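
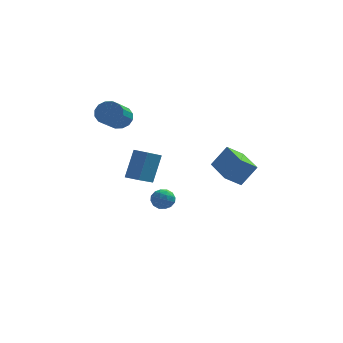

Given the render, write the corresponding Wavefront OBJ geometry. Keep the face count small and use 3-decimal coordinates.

v -2.556 3.747 2.707
v -1.986 3.388 2.314
v -2.314 1.634 3.44
v -2.884 1.993 3.833
v -1.803 3.558 2.632
v -2.131 1.804 3.758
v -1.822 3.778 2.969
v -2.15 2.024 4.095
v -2.037 3.99 3.237
v -2.366 2.236 4.363
v -2.392 4.137 3.362
v -2.721 2.383 4.488
v -2.79 4.179 3.312
v -3.119 2.425 4.438
v -3.126 4.106 3.1
v -3.454 2.352 4.226
v -3.309 3.936 2.782
v -3.637 2.182 3.908
v -3.29 3.716 2.445
v -3.618 1.962 3.571
v -3.074 3.504 2.177
v -3.403 1.75 3.303
v -2.719 3.357 2.052
v -3.048 1.603 3.178
v -2.321 3.315 2.102
v -2.65 1.561 3.228
v 4.041 -0.971 0.335
v 3.221 -1.36 1.007
v 3.275 0.756 0.401
v 2.455 0.367 1.074
v 4.825 -0.667 1.466
v 4.005 -1.056 2.139
v 4.059 1.06 1.533
v 3.239 0.671 2.205
v -2.053 1.557 -0.633
v -1.658 2.405 0.964
v -1.451 3.102 -1.601
v -1.056 3.949 -0.005
v -1.304 1.251 -0.655
v -0.909 2.098 0.941
v -0.702 2.795 -1.624
v -0.307 3.643 -0.027
v -0.934 4.007 -3.656
v -0.601 4.563 -3.353
v 0.061 3.417 -3.667
v 0.394 3.973 -3.364
v -0.084 3.594 -2.989
v -0.699 3.959 -2.983
v 0.159 4.021 -4.037
v -0.456 4.386 -4.031
v 0.074 4.571 -3.588
v -0.076 4.307 -2.941
v -0.464 3.673 -4.079
v -0.614 3.409 -3.432
v -0.855 4.337 -3.504
v 0.315 3.643 -3.516
v 0.034 3.421 -3.296
v 0.23 3.747 -3.118
v -0.912 3.982 -3.286
v -0.716 4.309 -3.108
v -0.412 3.739 -2.894
v 0.176 3.671 -3.912
v 0.372 3.998 -3.734
v -0.77 4.233 -3.902
v -0.574 4.559 -3.724
v -0.128 4.241 -4.126
v -0.262 4.668 -3.464
v 0.322 4.321 -3.47
v 0.184 4.35 -3.866
v -0.177 4.564 -3.862
v -0.35 4.513 -3.083
v 0.234 4.166 -3.089
v -0.046 3.944 -2.87
v -0.408 4.158 -2.866
v 0.047 4.518 -3.222
v -0.774 3.814 -3.931
v -0.19 3.467 -3.937
v -0.132 3.822 -4.154
v -0.494 4.036 -4.15
v -0.862 3.659 -3.55
v -0.278 3.312 -3.556
v -0.363 3.416 -3.158
v -0.724 3.63 -3.154
v -0.587 3.462 -3.798
f 2 1 5
f 2 5 3
f 3 5 6
f 3 6 4
f 5 1 7
f 5 7 6
f 6 7 8
f 6 8 4
f 7 1 9
f 7 9 8
f 8 9 10
f 8 10 4
f 9 1 11
f 9 11 10
f 10 11 12
f 10 12 4
f 11 1 13
f 11 13 12
f 12 13 14
f 12 14 4
f 13 1 15
f 13 15 14
f 14 15 16
f 14 16 4
f 15 1 17
f 15 17 16
f 16 17 18
f 16 18 4
f 17 1 19
f 17 19 18
f 18 19 20
f 18 20 4
f 19 1 21
f 19 21 20
f 20 21 22
f 20 22 4
f 21 1 23
f 21 23 22
f 22 23 24
f 22 24 4
f 23 1 25
f 23 25 24
f 24 25 26
f 24 26 4
f 25 1 2
f 25 2 26
f 26 2 3
f 26 3 4
f 28 30 27
f 31 28 27
f 27 30 29
f 29 31 27
f 28 34 30
f 32 28 31
f 32 34 28
f 30 34 29
f 33 31 29
f 29 34 33
f 33 32 31
f 34 32 33
f 36 38 35
f 39 36 35
f 35 38 37
f 37 39 35
f 36 42 38
f 40 36 39
f 40 42 36
f 38 42 37
f 41 39 37
f 37 42 41
f 41 40 39
f 42 40 41
f 43 80 59
f 80 54 83
f 59 83 48
f 80 83 59
f 43 59 55
f 59 48 60
f 55 60 44
f 59 60 55
f 43 55 64
f 55 44 65
f 64 65 50
f 55 65 64
f 43 64 76
f 64 50 79
f 76 79 53
f 64 79 76
f 43 76 80
f 76 53 84
f 80 84 54
f 76 84 80
f 44 60 71
f 60 48 74
f 71 74 52
f 60 74 71
f 48 83 61
f 83 54 82
f 61 82 47
f 83 82 61
f 54 84 81
f 84 53 77
f 81 77 45
f 84 77 81
f 53 79 78
f 79 50 66
f 78 66 49
f 79 66 78
f 50 65 70
f 65 44 67
f 70 67 51
f 65 67 70
f 46 72 58
f 72 52 73
f 58 73 47
f 72 73 58
f 46 58 56
f 58 47 57
f 56 57 45
f 58 57 56
f 46 56 63
f 56 45 62
f 63 62 49
f 56 62 63
f 46 63 68
f 63 49 69
f 68 69 51
f 63 69 68
f 46 68 72
f 68 51 75
f 72 75 52
f 68 75 72
f 47 73 61
f 73 52 74
f 61 74 48
f 73 74 61
f 45 57 81
f 57 47 82
f 81 82 54
f 57 82 81
f 49 62 78
f 62 45 77
f 78 77 53
f 62 77 78
f 51 69 70
f 69 49 66
f 70 66 50
f 69 66 70
f 52 75 71
f 75 51 67
f 71 67 44
f 75 67 71



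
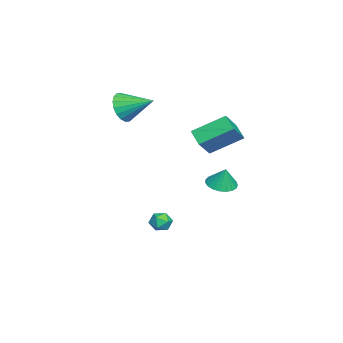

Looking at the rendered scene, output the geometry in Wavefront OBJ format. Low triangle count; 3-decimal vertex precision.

v 0.342 0.065 -3.41
v 0.824 0.24 -2.991
v 1.076 -0.24 -4.129
v 1.558 -0.065 -3.71
v 1.176 -0.588 -3.574
v 0.722 -0.4 -3.13
v 1.178 0.4 -3.99
v 0.724 0.588 -3.546
v 1.341 0.447 -3.35
v 1.34 -0.164 -3.093
v 0.56 0.164 -4.027
v 0.559 -0.447 -3.77
v 0.732 2.421 1.297
v -0.02 1.92 1.852
v 0.366 4.094 2.31
v -0.386 3.594 2.865
v 1.746 2.026 2.315
v 0.994 1.526 2.87
v 1.38 3.7 3.328
v 0.628 3.199 3.883
v -1.407 -2.308 3.361
v -0.778 -2.732 3.981
v -1.013 -0.672 4.079
v -0.527 -2.641 3.635
v -0.451 -2.484 3.236
v -0.564 -2.292 2.861
v -0.845 -2.103 2.585
v -1.236 -1.955 2.463
v -1.662 -1.877 2.518
v -2.037 -1.884 2.741
v -2.287 -1.975 3.086
v -2.363 -2.132 3.486
v -2.25 -2.324 3.86
v -1.97 -2.513 4.136
v -1.579 -2.661 4.259
v -1.153 -2.739 4.203
v 2.209 3.218 -0.071
v 2.949 2.907 -0.18
v 2.471 3.462 1.011
v 2.996 3.23 -0.264
v 2.906 3.551 -0.315
v 2.696 3.814 -0.323
v 2.402 3.974 -0.288
v 2.075 4.004 -0.215
v 1.77 3.898 -0.118
v 1.542 3.674 -0.012
v 1.429 3.371 0.083
v 1.451 3.042 0.152
v 1.603 2.744 0.182
v 1.861 2.527 0.168
v 2.179 2.43 0.113
v 2.502 2.469 0.026
v 2.774 2.638 -0.077
f 1 12 6
f 1 6 2
f 1 2 8
f 1 8 11
f 1 11 12
f 2 6 10
f 6 12 5
f 12 11 3
f 11 8 7
f 8 2 9
f 4 10 5
f 4 5 3
f 4 3 7
f 4 7 9
f 4 9 10
f 5 10 6
f 3 5 12
f 7 3 11
f 9 7 8
f 10 9 2
f 14 16 13
f 17 14 13
f 13 16 15
f 15 17 13
f 14 20 16
f 18 14 17
f 18 20 14
f 16 20 15
f 19 17 15
f 15 20 19
f 19 18 17
f 20 18 19
f 22 21 24
f 22 24 23
f 24 21 25
f 24 25 23
f 25 21 26
f 25 26 23
f 26 21 27
f 26 27 23
f 27 21 28
f 27 28 23
f 28 21 29
f 28 29 23
f 29 21 30
f 29 30 23
f 30 21 31
f 30 31 23
f 31 21 32
f 31 32 23
f 32 21 33
f 32 33 23
f 33 21 34
f 33 34 23
f 34 21 35
f 34 35 23
f 35 21 36
f 35 36 23
f 36 21 22
f 36 22 23
f 38 37 40
f 38 40 39
f 40 37 41
f 40 41 39
f 41 37 42
f 41 42 39
f 42 37 43
f 42 43 39
f 43 37 44
f 43 44 39
f 44 37 45
f 44 45 39
f 45 37 46
f 45 46 39
f 46 37 47
f 46 47 39
f 47 37 48
f 47 48 39
f 48 37 49
f 48 49 39
f 49 37 50
f 49 50 39
f 50 37 51
f 50 51 39
f 51 37 52
f 51 52 39
f 52 37 53
f 52 53 39
f 53 37 38
f 53 38 39



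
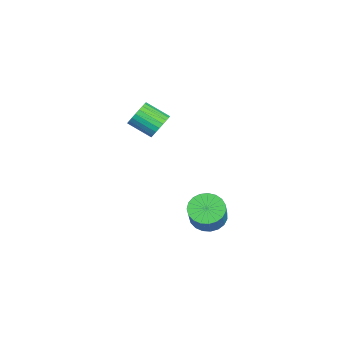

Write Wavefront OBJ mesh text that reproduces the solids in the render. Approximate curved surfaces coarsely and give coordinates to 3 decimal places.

v 2.388 -1.203 0.838
v 2.746 -0.595 0.614
v 3.511 -0.669 1.638
v 3.152 -1.277 1.862
v 2.523 -0.477 0.79
v 3.287 -0.551 1.814
v 2.276 -0.484 0.973
v 3.04 -0.558 1.997
v 2.048 -0.616 1.134
v 2.813 -0.69 2.158
v 1.88 -0.849 1.243
v 2.644 -0.923 2.267
v 1.799 -1.143 1.282
v 2.563 -1.217 2.306
v 1.82 -1.448 1.244
v 2.584 -1.522 2.268
v 1.939 -1.71 1.137
v 2.703 -1.784 2.16
v 2.136 -1.885 0.977
v 2.9 -1.959 2.001
v 2.376 -1.942 0.793
v 3.14 -2.016 1.817
v 2.618 -1.871 0.618
v 3.383 -1.945 1.642
v 2.821 -1.684 0.48
v 3.585 -1.758 1.504
v 2.948 -1.415 0.404
v 3.713 -1.489 1.428
v 2.979 -1.109 0.403
v 3.744 -1.183 1.427
v 2.908 -0.819 0.478
v 3.672 -0.893 1.502
v -1.801 -3.118 3.1
v -1.372 -3.469 2.781
v -1.73 -4.433 3.36
v -2.159 -4.082 3.68
v -1.239 -3.399 2.98
v -1.596 -4.363 3.559
v -1.191 -3.286 3.197
v -1.549 -4.25 3.777
v -1.237 -3.147 3.4
v -1.594 -4.111 3.979
v -1.368 -3.004 3.557
v -1.725 -3.968 4.137
v -1.565 -2.878 3.645
v -1.922 -3.842 4.224
v -1.798 -2.789 3.649
v -2.155 -3.753 4.229
v -2.032 -2.75 3.57
v -2.389 -3.714 4.15
v -2.23 -2.767 3.42
v -2.588 -3.731 3.999
v -2.364 -2.837 3.221
v -2.721 -3.801 3.8
v -2.411 -2.95 3.003
v -2.769 -3.914 3.583
v -2.366 -3.089 2.801
v -2.723 -4.053 3.38
v -2.235 -3.232 2.643
v -2.592 -4.196 3.223
v -2.038 -3.358 2.556
v -2.395 -4.322 3.135
v -1.805 -3.447 2.551
v -2.162 -4.411 3.131
v -1.571 -3.486 2.63
v -1.928 -4.45 3.21
f 2 1 5
f 2 5 3
f 3 5 6
f 3 6 4
f 5 1 7
f 5 7 6
f 6 7 8
f 6 8 4
f 7 1 9
f 7 9 8
f 8 9 10
f 8 10 4
f 9 1 11
f 9 11 10
f 10 11 12
f 10 12 4
f 11 1 13
f 11 13 12
f 12 13 14
f 12 14 4
f 13 1 15
f 13 15 14
f 14 15 16
f 14 16 4
f 15 1 17
f 15 17 16
f 16 17 18
f 16 18 4
f 17 1 19
f 17 19 18
f 18 19 20
f 18 20 4
f 19 1 21
f 19 21 20
f 20 21 22
f 20 22 4
f 21 1 23
f 21 23 22
f 22 23 24
f 22 24 4
f 23 1 25
f 23 25 24
f 24 25 26
f 24 26 4
f 25 1 27
f 25 27 26
f 26 27 28
f 26 28 4
f 27 1 29
f 27 29 28
f 28 29 30
f 28 30 4
f 29 1 31
f 29 31 30
f 30 31 32
f 30 32 4
f 31 1 2
f 31 2 32
f 32 2 3
f 32 3 4
f 34 33 37
f 34 37 35
f 35 37 38
f 35 38 36
f 37 33 39
f 37 39 38
f 38 39 40
f 38 40 36
f 39 33 41
f 39 41 40
f 40 41 42
f 40 42 36
f 41 33 43
f 41 43 42
f 42 43 44
f 42 44 36
f 43 33 45
f 43 45 44
f 44 45 46
f 44 46 36
f 45 33 47
f 45 47 46
f 46 47 48
f 46 48 36
f 47 33 49
f 47 49 48
f 48 49 50
f 48 50 36
f 49 33 51
f 49 51 50
f 50 51 52
f 50 52 36
f 51 33 53
f 51 53 52
f 52 53 54
f 52 54 36
f 53 33 55
f 53 55 54
f 54 55 56
f 54 56 36
f 55 33 57
f 55 57 56
f 56 57 58
f 56 58 36
f 57 33 59
f 57 59 58
f 58 59 60
f 58 60 36
f 59 33 61
f 59 61 60
f 60 61 62
f 60 62 36
f 61 33 63
f 61 63 62
f 62 63 64
f 62 64 36
f 63 33 65
f 63 65 64
f 64 65 66
f 64 66 36
f 65 33 34
f 65 34 66
f 66 34 35
f 66 35 36



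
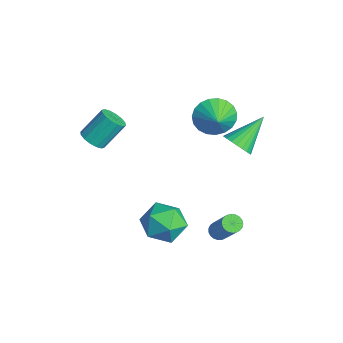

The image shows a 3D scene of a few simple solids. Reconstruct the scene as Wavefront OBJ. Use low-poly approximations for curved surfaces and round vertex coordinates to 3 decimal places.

v -1.872 -3.355 0.195
v -1.593 -3.829 0.644
v -1.689 -2.719 1.875
v -1.968 -2.245 1.425
v -1.304 -3.649 0.504
v -1.401 -2.539 1.735
v -1.168 -3.39 0.282
v -1.265 -2.28 1.512
v -1.22 -3.122 0.036
v -1.317 -2.012 1.267
v -1.447 -2.916 -0.168
v -1.543 -1.807 1.063
v -1.787 -2.828 -0.274
v -1.884 -1.718 0.957
v -2.151 -2.881 -0.255
v -2.247 -1.771 0.976
v -2.439 -3.061 -0.115
v -2.536 -1.951 1.116
v -2.575 -3.32 0.108
v -2.672 -2.21 1.338
v -2.523 -3.588 0.353
v -2.62 -2.478 1.584
v -2.297 -3.793 0.557
v -2.393 -2.684 1.788
v -1.956 -3.882 0.663
v -2.053 -2.772 1.894
v 2.25 -0.765 -2.178
v 3.151 -1.333 -2.75
v 1.049 -1.167 -3.67
v 1.95 -1.735 -4.242
v 1.474 -2.214 -3.239
v 2.216 -1.966 -2.317
v 1.984 -0.534 -4.103
v 2.726 -0.286 -3.181
v 2.987 -1.19 -3.94
v 2.672 -2.228 -3.406
v 1.528 -0.272 -3.014
v 1.213 -1.31 -2.48
v -0.316 2.148 1.558
v 0.138 2.859 0.899
v 0.636 1.952 2.002
v 0.028 3.113 1.247
v -0.142 3.2 1.649
v -0.342 3.105 2.035
v -0.537 2.845 2.339
v -0.695 2.465 2.507
v -0.786 2.029 2.511
v -0.797 1.615 2.351
v -0.725 1.292 2.053
v -0.581 1.118 1.669
v -0.393 1.122 1.266
v -0.191 1.303 0.914
v -0.01 1.63 0.673
v 0.117 2.048 0.584
v 0.169 2.482 0.665
v 2.889 1.188 -3.957
v 3.19 0.818 -4.138
v 4.432 0.982 -2.403
v 4.131 1.352 -2.223
v 3.28 0.992 -4.219
v 4.522 1.156 -2.484
v 3.303 1.2 -4.255
v 4.545 1.363 -2.52
v 3.254 1.406 -4.239
v 4.496 1.569 -2.505
v 3.142 1.574 -4.175
v 4.384 1.737 -2.44
v 2.986 1.675 -4.073
v 4.229 1.839 -2.338
v 2.814 1.693 -3.951
v 4.056 1.856 -2.216
v 2.654 1.623 -3.83
v 3.896 1.786 -2.095
v 2.535 1.478 -3.731
v 3.777 1.641 -1.996
v 2.477 1.283 -3.671
v 3.72 1.446 -1.937
v 2.491 1.071 -3.661
v 3.733 1.235 -1.926
v 2.573 0.88 -3.702
v 3.815 1.044 -1.967
v 2.71 0.742 -3.787
v 3.952 0.906 -2.052
v 2.878 0.681 -3.902
v 4.12 0.845 -2.167
v 3.047 0.708 -4.026
v 4.29 0.872 -2.291
v 2.971 1.95 2.351
v 3.68 2.283 2.248
v 2.429 3.45 3.489
v 3.522 2.405 2.013
v 3.28 2.457 1.829
v 2.991 2.431 1.725
v 2.699 2.333 1.716
v 2.448 2.176 1.803
v 2.277 1.985 1.974
v 2.212 1.788 2.202
v 2.262 1.616 2.453
v 2.42 1.495 2.688
v 2.662 1.443 2.872
v 2.951 1.468 2.977
v 3.243 1.566 2.986
v 3.494 1.723 2.898
v 3.665 1.915 2.727
v 3.73 2.111 2.499
f 2 1 5
f 2 5 3
f 3 5 6
f 3 6 4
f 5 1 7
f 5 7 6
f 6 7 8
f 6 8 4
f 7 1 9
f 7 9 8
f 8 9 10
f 8 10 4
f 9 1 11
f 9 11 10
f 10 11 12
f 10 12 4
f 11 1 13
f 11 13 12
f 12 13 14
f 12 14 4
f 13 1 15
f 13 15 14
f 14 15 16
f 14 16 4
f 15 1 17
f 15 17 16
f 16 17 18
f 16 18 4
f 17 1 19
f 17 19 18
f 18 19 20
f 18 20 4
f 19 1 21
f 19 21 20
f 20 21 22
f 20 22 4
f 21 1 23
f 21 23 22
f 22 23 24
f 22 24 4
f 23 1 25
f 23 25 24
f 24 25 26
f 24 26 4
f 25 1 2
f 25 2 26
f 26 2 3
f 26 3 4
f 27 38 32
f 27 32 28
f 27 28 34
f 27 34 37
f 27 37 38
f 28 32 36
f 32 38 31
f 38 37 29
f 37 34 33
f 34 28 35
f 30 36 31
f 30 31 29
f 30 29 33
f 30 33 35
f 30 35 36
f 31 36 32
f 29 31 38
f 33 29 37
f 35 33 34
f 36 35 28
f 40 39 42
f 40 42 41
f 42 39 43
f 42 43 41
f 43 39 44
f 43 44 41
f 44 39 45
f 44 45 41
f 45 39 46
f 45 46 41
f 46 39 47
f 46 47 41
f 47 39 48
f 47 48 41
f 48 39 49
f 48 49 41
f 49 39 50
f 49 50 41
f 50 39 51
f 50 51 41
f 51 39 52
f 51 52 41
f 52 39 53
f 52 53 41
f 53 39 54
f 53 54 41
f 54 39 55
f 54 55 41
f 55 39 40
f 55 40 41
f 57 56 60
f 57 60 58
f 58 60 61
f 58 61 59
f 60 56 62
f 60 62 61
f 61 62 63
f 61 63 59
f 62 56 64
f 62 64 63
f 63 64 65
f 63 65 59
f 64 56 66
f 64 66 65
f 65 66 67
f 65 67 59
f 66 56 68
f 66 68 67
f 67 68 69
f 67 69 59
f 68 56 70
f 68 70 69
f 69 70 71
f 69 71 59
f 70 56 72
f 70 72 71
f 71 72 73
f 71 73 59
f 72 56 74
f 72 74 73
f 73 74 75
f 73 75 59
f 74 56 76
f 74 76 75
f 75 76 77
f 75 77 59
f 76 56 78
f 76 78 77
f 77 78 79
f 77 79 59
f 78 56 80
f 78 80 79
f 79 80 81
f 79 81 59
f 80 56 82
f 80 82 81
f 81 82 83
f 81 83 59
f 82 56 84
f 82 84 83
f 83 84 85
f 83 85 59
f 84 56 86
f 84 86 85
f 85 86 87
f 85 87 59
f 86 56 57
f 86 57 87
f 87 57 58
f 87 58 59
f 89 88 91
f 89 91 90
f 91 88 92
f 91 92 90
f 92 88 93
f 92 93 90
f 93 88 94
f 93 94 90
f 94 88 95
f 94 95 90
f 95 88 96
f 95 96 90
f 96 88 97
f 96 97 90
f 97 88 98
f 97 98 90
f 98 88 99
f 98 99 90
f 99 88 100
f 99 100 90
f 100 88 101
f 100 101 90
f 101 88 102
f 101 102 90
f 102 88 103
f 102 103 90
f 103 88 104
f 103 104 90
f 104 88 105
f 104 105 90
f 105 88 89
f 105 89 90



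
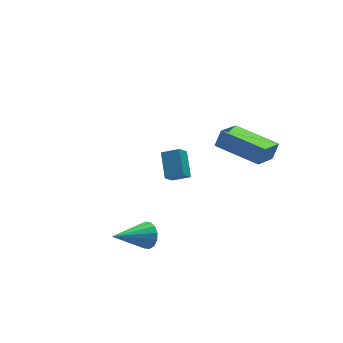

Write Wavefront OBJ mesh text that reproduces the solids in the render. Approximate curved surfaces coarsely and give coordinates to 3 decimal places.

v 2.128 -0.752 1.703
v 2.505 -0.557 2.439
v 3.176 0.083 0.944
v 3.553 0.278 1.681
v 3.387 -2.498 1.519
v 3.764 -2.303 2.256
v 4.435 -1.663 0.761
v 4.812 -1.468 1.497
v -0.825 -0.338 -4.07
v -0.562 -0.069 -3.48
v -2.555 -0.622 -3.17
v -0.702 0.214 -3.657
v -0.874 0.35 -3.946
v -1.034 0.301 -4.267
v -1.137 0.081 -4.536
v -1.157 -0.251 -4.68
v -1.089 -0.606 -4.661
v -0.949 -0.889 -4.483
v -0.777 -1.025 -4.194
v -0.617 -0.976 -3.873
v -0.514 -0.756 -3.604
v -0.494 -0.424 -3.46
v 1.453 3.307 -4.196
v 1.729 4.479 -3.424
v 1.946 3.618 -4.843
v 2.221 4.79 -4.071
v 2.199 2.89 -3.829
v 2.474 4.062 -3.057
v 2.691 3.201 -4.476
v 2.967 4.373 -3.704
f 2 4 1
f 5 2 1
f 1 4 3
f 3 5 1
f 2 8 4
f 6 2 5
f 6 8 2
f 4 8 3
f 7 5 3
f 3 8 7
f 7 6 5
f 8 6 7
f 10 9 12
f 10 12 11
f 12 9 13
f 12 13 11
f 13 9 14
f 13 14 11
f 14 9 15
f 14 15 11
f 15 9 16
f 15 16 11
f 16 9 17
f 16 17 11
f 17 9 18
f 17 18 11
f 18 9 19
f 18 19 11
f 19 9 20
f 19 20 11
f 20 9 21
f 20 21 11
f 21 9 22
f 21 22 11
f 22 9 10
f 22 10 11
f 24 26 23
f 27 24 23
f 23 26 25
f 25 27 23
f 24 30 26
f 28 24 27
f 28 30 24
f 26 30 25
f 29 27 25
f 25 30 29
f 29 28 27
f 30 28 29



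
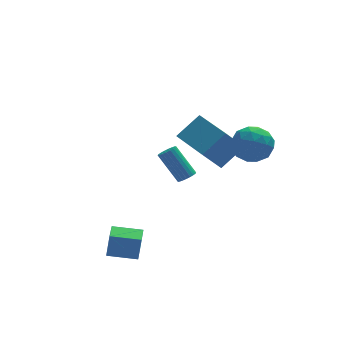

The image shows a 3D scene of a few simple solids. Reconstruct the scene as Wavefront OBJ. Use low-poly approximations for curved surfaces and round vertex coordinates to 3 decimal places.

v 0.181 1.199 -1.798
v 0.525 1.561 -1.817
v -0.236 2.362 -0.422
v -0.581 2.001 -0.402
v 0.377 1.636 -1.941
v -0.384 2.438 -0.546
v 0.194 1.636 -2.041
v -0.567 2.437 -0.646
v 0.009 1.56 -2.098
v -0.752 2.362 -0.703
v -0.146 1.422 -2.104
v -0.907 2.223 -0.709
v -0.245 1.245 -2.056
v -1.006 2.047 -0.661
v -0.27 1.061 -1.964
v -1.031 1.862 -0.569
v -0.217 0.9 -1.843
v -0.979 1.702 -0.448
v -0.096 0.791 -1.714
v -0.857 1.593 -0.319
v 0.073 0.753 -1.6
v -0.688 1.554 -0.204
v 0.261 0.792 -1.52
v -0.5 1.593 -0.124
v 0.435 0.901 -1.487
v -0.326 1.702 -0.092
v 0.565 1.062 -1.509
v -0.196 1.863 -0.114
v 0.628 1.247 -1.58
v -0.133 2.048 -0.185
v 0.614 1.423 -1.689
v -0.147 2.224 -0.294
v -4.589 -3.841 -2.898
v -4.43 -3.842 -1.658
v -4.308 -2.913 -2.933
v -4.15 -2.914 -1.693
v -3.27 -4.246 -3.067
v -3.112 -4.247 -1.827
v -2.99 -3.318 -3.102
v -2.831 -3.319 -1.862
v 0.941 -3.655 3.079
v 1.502 -2.845 3.343
v 2.298 -4.595 3.077
v 2.859 -3.785 3.341
v 2.198 -4.186 4.006
v 1.36 -3.606 4.007
v 2.44 -3.834 2.413
v 1.602 -3.254 2.414
v 2.429 -2.956 2.931
v 2.279 -3.174 3.916
v 1.521 -4.266 2.504
v 1.371 -4.484 3.489
v 1.102 -3.168 3.211
v 2.698 -4.272 3.209
v 2.309 -4.508 3.6
v 2.639 -4.032 3.755
v 1.019 -3.615 3.602
v 1.349 -3.139 3.757
v 1.758 -3.927 4.147
v 2.451 -4.301 2.663
v 2.781 -3.825 2.818
v 1.161 -3.408 2.665
v 1.491 -2.932 2.82
v 2.042 -3.513 2.273
v 1.977 -2.757 3.124
v 2.774 -3.309 3.123
v 2.528 -3.338 2.577
v 2.035 -2.997 2.578
v 1.889 -2.885 3.703
v 2.686 -3.437 3.702
v 2.298 -3.673 4.093
v 1.805 -3.332 4.094
v 2.433 -2.95 3.461
v 1.114 -4.003 2.718
v 1.911 -4.555 2.717
v 1.995 -4.108 2.326
v 1.502 -3.767 2.327
v 1.026 -4.131 3.297
v 1.823 -4.683 3.296
v 1.765 -4.443 3.842
v 1.272 -4.102 3.843
v 1.367 -4.49 2.959
v 0.987 -1.969 0.721
v 0.035 -2.347 1.95
v 0.287 0.051 0.8
v -0.665 -0.327 2.029
v 2.125 -1.613 1.711
v 1.173 -1.991 2.94
v 1.425 0.407 1.79
v 0.473 0.029 3.019
f 2 1 5
f 2 5 3
f 3 5 6
f 3 6 4
f 5 1 7
f 5 7 6
f 6 7 8
f 6 8 4
f 7 1 9
f 7 9 8
f 8 9 10
f 8 10 4
f 9 1 11
f 9 11 10
f 10 11 12
f 10 12 4
f 11 1 13
f 11 13 12
f 12 13 14
f 12 14 4
f 13 1 15
f 13 15 14
f 14 15 16
f 14 16 4
f 15 1 17
f 15 17 16
f 16 17 18
f 16 18 4
f 17 1 19
f 17 19 18
f 18 19 20
f 18 20 4
f 19 1 21
f 19 21 20
f 20 21 22
f 20 22 4
f 21 1 23
f 21 23 22
f 22 23 24
f 22 24 4
f 23 1 25
f 23 25 24
f 24 25 26
f 24 26 4
f 25 1 27
f 25 27 26
f 26 27 28
f 26 28 4
f 27 1 29
f 27 29 28
f 28 29 30
f 28 30 4
f 29 1 31
f 29 31 30
f 30 31 32
f 30 32 4
f 31 1 2
f 31 2 32
f 32 2 3
f 32 3 4
f 34 36 33
f 37 34 33
f 33 36 35
f 35 37 33
f 34 40 36
f 38 34 37
f 38 40 34
f 36 40 35
f 39 37 35
f 35 40 39
f 39 38 37
f 40 38 39
f 41 78 57
f 78 52 81
f 57 81 46
f 78 81 57
f 41 57 53
f 57 46 58
f 53 58 42
f 57 58 53
f 41 53 62
f 53 42 63
f 62 63 48
f 53 63 62
f 41 62 74
f 62 48 77
f 74 77 51
f 62 77 74
f 41 74 78
f 74 51 82
f 78 82 52
f 74 82 78
f 42 58 69
f 58 46 72
f 69 72 50
f 58 72 69
f 46 81 59
f 81 52 80
f 59 80 45
f 81 80 59
f 52 82 79
f 82 51 75
f 79 75 43
f 82 75 79
f 51 77 76
f 77 48 64
f 76 64 47
f 77 64 76
f 48 63 68
f 63 42 65
f 68 65 49
f 63 65 68
f 44 70 56
f 70 50 71
f 56 71 45
f 70 71 56
f 44 56 54
f 56 45 55
f 54 55 43
f 56 55 54
f 44 54 61
f 54 43 60
f 61 60 47
f 54 60 61
f 44 61 66
f 61 47 67
f 66 67 49
f 61 67 66
f 44 66 70
f 66 49 73
f 70 73 50
f 66 73 70
f 45 71 59
f 71 50 72
f 59 72 46
f 71 72 59
f 43 55 79
f 55 45 80
f 79 80 52
f 55 80 79
f 47 60 76
f 60 43 75
f 76 75 51
f 60 75 76
f 49 67 68
f 67 47 64
f 68 64 48
f 67 64 68
f 50 73 69
f 73 49 65
f 69 65 42
f 73 65 69
f 84 86 83
f 87 84 83
f 83 86 85
f 85 87 83
f 84 90 86
f 88 84 87
f 88 90 84
f 86 90 85
f 89 87 85
f 85 90 89
f 89 88 87
f 90 88 89



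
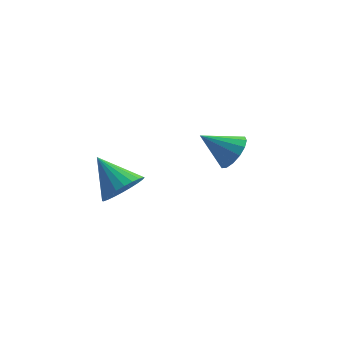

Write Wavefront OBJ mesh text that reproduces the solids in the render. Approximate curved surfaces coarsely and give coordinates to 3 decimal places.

v -0.753 -2.226 -0.727
v -0.28 -2.442 -0.106
v -1.427 -1.194 0.147
v -0.106 -2.215 -0.24
v -0.03 -1.99 -0.448
v -0.065 -1.8 -0.699
v -0.204 -1.675 -0.953
v -0.427 -1.634 -1.174
v -0.7 -1.684 -1.326
v -0.98 -1.815 -1.387
v -1.227 -2.009 -1.347
v -1.401 -2.236 -1.213
v -1.476 -2.462 -1.005
v -1.442 -2.652 -0.755
v -1.303 -2.776 -0.5
v -1.08 -2.817 -0.28
v -0.807 -2.768 -0.127
v -0.526 -2.636 -0.066
v 3.56 1.049 -2.096
v 3.997 0.981 -1.478
v 2.46 1.351 -1.284
v 4.025 1.36 -1.582
v 3.928 1.655 -1.823
v 3.732 1.788 -2.137
v 3.491 1.722 -2.441
v 3.267 1.477 -2.652
v 3.122 1.116 -2.714
v 3.095 0.738 -2.61
v 3.192 0.443 -2.369
v 3.387 0.31 -2.054
v 3.629 0.375 -1.751
v 3.852 0.621 -1.54
f 2 1 4
f 2 4 3
f 4 1 5
f 4 5 3
f 5 1 6
f 5 6 3
f 6 1 7
f 6 7 3
f 7 1 8
f 7 8 3
f 8 1 9
f 8 9 3
f 9 1 10
f 9 10 3
f 10 1 11
f 10 11 3
f 11 1 12
f 11 12 3
f 12 1 13
f 12 13 3
f 13 1 14
f 13 14 3
f 14 1 15
f 14 15 3
f 15 1 16
f 15 16 3
f 16 1 17
f 16 17 3
f 17 1 18
f 17 18 3
f 18 1 2
f 18 2 3
f 20 19 22
f 20 22 21
f 22 19 23
f 22 23 21
f 23 19 24
f 23 24 21
f 24 19 25
f 24 25 21
f 25 19 26
f 25 26 21
f 26 19 27
f 26 27 21
f 27 19 28
f 27 28 21
f 28 19 29
f 28 29 21
f 29 19 30
f 29 30 21
f 30 19 31
f 30 31 21
f 31 19 32
f 31 32 21
f 32 19 20
f 32 20 21



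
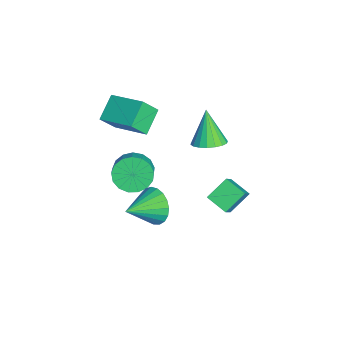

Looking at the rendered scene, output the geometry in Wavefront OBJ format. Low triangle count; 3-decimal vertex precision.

v -2.712 3.074 -2.498
v -2.083 3.708 -2.119
v -3.728 2.986 -0.662
v -2.393 3.963 -2.278
v -2.765 4.042 -2.481
v -3.128 3.929 -2.687
v -3.407 3.647 -2.856
v -3.549 3.251 -2.953
v -3.525 2.82 -2.961
v -3.34 2.44 -2.876
v -3.03 2.184 -2.717
v -2.658 2.106 -2.514
v -2.295 2.218 -2.308
v -2.016 2.501 -2.139
v -1.874 2.897 -2.042
v -1.898 3.328 -2.035
v -4.582 -1.067 -0.654
v -4.225 -1.863 0.454
v -3.212 0.488 0.023
v -2.855 -0.308 1.13
v -3.405 -1.732 -1.51
v -3.048 -2.528 -0.403
v -2.035 -0.177 -0.834
v -1.678 -0.973 0.274
v 0.64 3.9 -5.033
v -0.187 3.029 -4.589
v 0.017 4.925 -4.183
v -0.81 4.054 -3.739
v 1.63 3.546 -3.881
v 0.803 2.675 -3.437
v 1.007 4.571 -3.031
v 0.18 3.7 -2.587
v 2.926 -0.115 -1.577
v 3.506 -0.177 -2.497
v 3.874 -1.545 -0.883
v 3.754 0.109 -2.248
v 3.86 0.356 -1.883
v 3.803 0.521 -1.465
v 3.595 0.577 -1.066
v 3.272 0.512 -0.756
v 2.888 0.34 -0.587
v 2.511 0.088 -0.59
v 2.206 -0.198 -0.763
v 2.025 -0.471 -1.077
v 2 -0.682 -1.477
v 2.135 -0.795 -1.895
v 2.407 -0.79 -2.257
v 2.768 -0.669 -2.502
v 3.157 -0.452 -2.587
v -1.7 -0.898 -3.53
v -1.203 -0.183 -4.187
v -0.263 -0.268 -3.566
v -0.76 -0.982 -2.91
v -1.42 0.115 -3.818
v -0.479 0.031 -3.197
v -1.701 0.182 -3.383
v -0.76 0.098 -2.763
v -1.982 0.001 -2.983
v -1.041 -0.083 -2.362
v -2.198 -0.385 -2.707
v -1.257 -0.469 -2.086
v -2.3 -0.89 -2.62
v -1.36 -0.974 -2
v -2.265 -1.396 -2.742
v -1.325 -1.48 -2.121
v -2.101 -1.788 -3.044
v -1.16 -1.872 -2.424
v -1.844 -1.976 -3.458
v -0.904 -2.06 -2.837
v -1.555 -1.917 -3.888
v -0.615 -2.001 -3.267
v -1.299 -1.625 -4.236
v -0.359 -1.709 -3.616
v -1.135 -1.166 -4.423
v -0.195 -1.25 -3.802
v -1.1 -0.646 -4.405
v -0.16 -0.73 -3.784
f 2 1 4
f 2 4 3
f 4 1 5
f 4 5 3
f 5 1 6
f 5 6 3
f 6 1 7
f 6 7 3
f 7 1 8
f 7 8 3
f 8 1 9
f 8 9 3
f 9 1 10
f 9 10 3
f 10 1 11
f 10 11 3
f 11 1 12
f 11 12 3
f 12 1 13
f 12 13 3
f 13 1 14
f 13 14 3
f 14 1 15
f 14 15 3
f 15 1 16
f 15 16 3
f 16 1 2
f 16 2 3
f 18 20 17
f 21 18 17
f 17 20 19
f 19 21 17
f 18 24 20
f 22 18 21
f 22 24 18
f 20 24 19
f 23 21 19
f 19 24 23
f 23 22 21
f 24 22 23
f 26 28 25
f 29 26 25
f 25 28 27
f 27 29 25
f 26 32 28
f 30 26 29
f 30 32 26
f 28 32 27
f 31 29 27
f 27 32 31
f 31 30 29
f 32 30 31
f 34 33 36
f 34 36 35
f 36 33 37
f 36 37 35
f 37 33 38
f 37 38 35
f 38 33 39
f 38 39 35
f 39 33 40
f 39 40 35
f 40 33 41
f 40 41 35
f 41 33 42
f 41 42 35
f 42 33 43
f 42 43 35
f 43 33 44
f 43 44 35
f 44 33 45
f 44 45 35
f 45 33 46
f 45 46 35
f 46 33 47
f 46 47 35
f 47 33 48
f 47 48 35
f 48 33 49
f 48 49 35
f 49 33 34
f 49 34 35
f 51 50 54
f 51 54 52
f 52 54 55
f 52 55 53
f 54 50 56
f 54 56 55
f 55 56 57
f 55 57 53
f 56 50 58
f 56 58 57
f 57 58 59
f 57 59 53
f 58 50 60
f 58 60 59
f 59 60 61
f 59 61 53
f 60 50 62
f 60 62 61
f 61 62 63
f 61 63 53
f 62 50 64
f 62 64 63
f 63 64 65
f 63 65 53
f 64 50 66
f 64 66 65
f 65 66 67
f 65 67 53
f 66 50 68
f 66 68 67
f 67 68 69
f 67 69 53
f 68 50 70
f 68 70 69
f 69 70 71
f 69 71 53
f 70 50 72
f 70 72 71
f 71 72 73
f 71 73 53
f 72 50 74
f 72 74 73
f 73 74 75
f 73 75 53
f 74 50 76
f 74 76 75
f 75 76 77
f 75 77 53
f 76 50 51
f 76 51 77
f 77 51 52
f 77 52 53



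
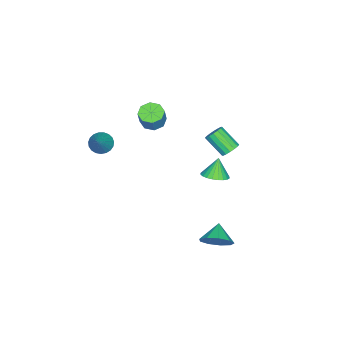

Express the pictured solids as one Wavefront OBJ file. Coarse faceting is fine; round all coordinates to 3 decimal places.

v 2.117 -3.668 2.325
v 2.594 -3.425 1.786
v 3.583 -3.152 3.855
v 2.432 -3.163 1.853
v 2.215 -2.988 2.002
v 1.981 -2.93 2.207
v 1.771 -3 2.432
v 1.62 -3.186 2.639
v 1.556 -3.455 2.791
v 1.589 -3.761 2.863
v 1.713 -4.051 2.843
v 1.907 -4.275 2.732
v 2.137 -4.394 2.552
v 2.364 -4.387 2.332
v 2.548 -4.256 2.111
v 2.658 -4.024 1.927
v 2.675 -3.73 1.812
v -2.756 -2.801 1.101
v -2.134 -2.394 0.754
v -1.583 -2.232 1.932
v -2.204 -2.639 2.279
v -2.605 -2.015 0.922
v -2.053 -1.853 2.1
v -3.164 -2.096 1.195
v -2.613 -1.934 2.373
v -3.484 -2.59 1.413
v -2.933 -2.428 2.591
v -3.377 -3.208 1.448
v -2.826 -3.046 2.626
v -2.907 -3.587 1.28
v -2.355 -3.425 2.458
v -2.347 -3.506 1.007
v -1.796 -3.344 2.185
v -2.027 -3.012 0.789
v -1.476 -2.85 1.967
v 1.897 3.78 -4.074
v 2.358 4.143 -3.203
v 0.843 3.42 -3.366
v 1.972 4.664 -3.512
v 1.551 4.772 -4.084
v 1.292 4.415 -4.651
v 1.316 3.762 -4.948
v 1.612 3.117 -4.836
v 2.041 2.783 -4.368
v 2.403 2.915 -3.762
v 2.528 3.452 -3.302
v -1.932 1.796 -1.78
v -1.136 1.644 -1.41
v -2.508 1.744 -0.56
v -1.15 1.991 -1.402
v -1.282 2.308 -1.451
v -1.514 2.548 -1.55
v -1.809 2.673 -1.684
v -2.122 2.664 -1.832
v -2.407 2.524 -1.973
v -2.619 2.272 -2.084
v -2.727 1.949 -2.149
v -2.714 1.602 -2.158
v -2.581 1.284 -2.109
v -2.35 1.045 -2.01
v -2.055 0.92 -1.876
v -1.741 0.929 -1.727
v -1.456 1.069 -1.587
v -1.244 1.321 -1.475
v 0.545 3.94 3.469
v 1.155 3.946 3.578
v 0.985 2.767 4.6
v 0.375 2.76 4.491
v 1.03 4.15 3.792
v 0.86 2.971 4.815
v 0.775 4.297 3.92
v 0.605 3.118 4.942
v 0.459 4.349 3.927
v 0.289 3.17 4.949
v 0.165 4.291 3.811
v -0.005 3.111 4.833
v -0.027 4.138 3.603
v -0.197 2.959 4.625
v -0.065 3.933 3.36
v -0.235 2.754 4.382
v 0.06 3.729 3.145
v -0.11 2.55 4.168
v 0.315 3.582 3.018
v 0.145 2.403 4.04
v 0.631 3.53 3.011
v 0.461 2.351 4.033
v 0.925 3.589 3.127
v 0.755 2.409 4.149
v 1.117 3.741 3.335
v 0.947 2.562 4.357
f 2 1 4
f 2 4 3
f 4 1 5
f 4 5 3
f 5 1 6
f 5 6 3
f 6 1 7
f 6 7 3
f 7 1 8
f 7 8 3
f 8 1 9
f 8 9 3
f 9 1 10
f 9 10 3
f 10 1 11
f 10 11 3
f 11 1 12
f 11 12 3
f 12 1 13
f 12 13 3
f 13 1 14
f 13 14 3
f 14 1 15
f 14 15 3
f 15 1 16
f 15 16 3
f 16 1 17
f 16 17 3
f 17 1 2
f 17 2 3
f 19 18 22
f 19 22 20
f 20 22 23
f 20 23 21
f 22 18 24
f 22 24 23
f 23 24 25
f 23 25 21
f 24 18 26
f 24 26 25
f 25 26 27
f 25 27 21
f 26 18 28
f 26 28 27
f 27 28 29
f 27 29 21
f 28 18 30
f 28 30 29
f 29 30 31
f 29 31 21
f 30 18 32
f 30 32 31
f 31 32 33
f 31 33 21
f 32 18 34
f 32 34 33
f 33 34 35
f 33 35 21
f 34 18 19
f 34 19 35
f 35 19 20
f 35 20 21
f 37 36 39
f 37 39 38
f 39 36 40
f 39 40 38
f 40 36 41
f 40 41 38
f 41 36 42
f 41 42 38
f 42 36 43
f 42 43 38
f 43 36 44
f 43 44 38
f 44 36 45
f 44 45 38
f 45 36 46
f 45 46 38
f 46 36 37
f 46 37 38
f 48 47 50
f 48 50 49
f 50 47 51
f 50 51 49
f 51 47 52
f 51 52 49
f 52 47 53
f 52 53 49
f 53 47 54
f 53 54 49
f 54 47 55
f 54 55 49
f 55 47 56
f 55 56 49
f 56 47 57
f 56 57 49
f 57 47 58
f 57 58 49
f 58 47 59
f 58 59 49
f 59 47 60
f 59 60 49
f 60 47 61
f 60 61 49
f 61 47 62
f 61 62 49
f 62 47 63
f 62 63 49
f 63 47 64
f 63 64 49
f 64 47 48
f 64 48 49
f 66 65 69
f 66 69 67
f 67 69 70
f 67 70 68
f 69 65 71
f 69 71 70
f 70 71 72
f 70 72 68
f 71 65 73
f 71 73 72
f 72 73 74
f 72 74 68
f 73 65 75
f 73 75 74
f 74 75 76
f 74 76 68
f 75 65 77
f 75 77 76
f 76 77 78
f 76 78 68
f 77 65 79
f 77 79 78
f 78 79 80
f 78 80 68
f 79 65 81
f 79 81 80
f 80 81 82
f 80 82 68
f 81 65 83
f 81 83 82
f 82 83 84
f 82 84 68
f 83 65 85
f 83 85 84
f 84 85 86
f 84 86 68
f 85 65 87
f 85 87 86
f 86 87 88
f 86 88 68
f 87 65 89
f 87 89 88
f 88 89 90
f 88 90 68
f 89 65 66
f 89 66 90
f 90 66 67
f 90 67 68



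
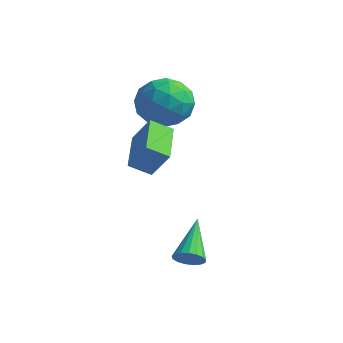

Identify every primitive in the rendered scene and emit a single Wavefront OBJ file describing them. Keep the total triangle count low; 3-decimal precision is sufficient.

v -3.097 1.943 3.46
v -2.585 2.735 2.772
v -2.035 0.585 2.688
v -1.523 1.377 2
v -1.32 1.384 3.15
v -1.977 2.223 3.627
v -2.643 1.097 1.833
v -3.3 1.936 2.31
v -2.304 2.212 1.767
v -1.486 2.389 2.581
v -3.134 0.931 2.879
v -2.316 1.108 3.693
v -2.934 2.458 3.183
v -1.686 0.862 2.277
v -1.567 0.866 2.952
v -1.266 1.331 2.548
v -2.577 2.157 3.686
v -2.275 2.623 3.282
v -1.532 1.828 3.504
v -2.345 0.697 2.178
v -2.043 1.163 1.774
v -3.354 1.989 2.912
v -3.053 2.454 2.508
v -3.088 1.492 1.956
v -2.468 2.616 2.189
v -1.844 1.818 1.735
v -2.503 1.653 1.637
v -2.888 2.147 1.917
v -1.987 2.72 2.667
v -1.363 1.922 2.213
v -1.244 1.926 2.889
v -1.63 2.419 3.169
v -1.822 2.413 2.076
v -3.257 1.398 3.247
v -2.633 0.6 2.793
v -2.99 0.901 2.291
v -3.376 1.394 2.571
v -2.776 1.502 3.725
v -2.152 0.704 3.271
v -1.732 1.173 3.543
v -2.117 1.667 3.823
v -2.798 0.907 3.384
v -0.552 -1.585 1.197
v -1.201 -2.084 1.68
v -1.474 -0.063 1.528
v -2.123 -0.562 2.011
v 0.103 -1.418 2.249
v -0.546 -1.917 2.732
v -0.819 0.104 2.58
v -1.468 -0.395 3.063
v 1.791 -2.719 -1.548
v 2.319 -2.647 -1.294
v 1.129 -1.241 -0.592
v 2.334 -2.489 -1.527
v 2.225 -2.384 -1.766
v 2.016 -2.355 -1.954
v 1.756 -2.41 -2.049
v 1.504 -2.536 -2.03
v 1.318 -2.703 -1.899
v 1.24 -2.875 -1.689
v 1.288 -3.01 -1.446
v 1.452 -3.079 -1.226
v 1.693 -3.065 -1.08
v 1.957 -2.972 -1.041
v 2.182 -2.821 -1.118
f 1 38 17
f 38 12 41
f 17 41 6
f 38 41 17
f 1 17 13
f 17 6 18
f 13 18 2
f 17 18 13
f 1 13 22
f 13 2 23
f 22 23 8
f 13 23 22
f 1 22 34
f 22 8 37
f 34 37 11
f 22 37 34
f 1 34 38
f 34 11 42
f 38 42 12
f 34 42 38
f 2 18 29
f 18 6 32
f 29 32 10
f 18 32 29
f 6 41 19
f 41 12 40
f 19 40 5
f 41 40 19
f 12 42 39
f 42 11 35
f 39 35 3
f 42 35 39
f 11 37 36
f 37 8 24
f 36 24 7
f 37 24 36
f 8 23 28
f 23 2 25
f 28 25 9
f 23 25 28
f 4 30 16
f 30 10 31
f 16 31 5
f 30 31 16
f 4 16 14
f 16 5 15
f 14 15 3
f 16 15 14
f 4 14 21
f 14 3 20
f 21 20 7
f 14 20 21
f 4 21 26
f 21 7 27
f 26 27 9
f 21 27 26
f 4 26 30
f 26 9 33
f 30 33 10
f 26 33 30
f 5 31 19
f 31 10 32
f 19 32 6
f 31 32 19
f 3 15 39
f 15 5 40
f 39 40 12
f 15 40 39
f 7 20 36
f 20 3 35
f 36 35 11
f 20 35 36
f 9 27 28
f 27 7 24
f 28 24 8
f 27 24 28
f 10 33 29
f 33 9 25
f 29 25 2
f 33 25 29
f 44 46 43
f 47 44 43
f 43 46 45
f 45 47 43
f 44 50 46
f 48 44 47
f 48 50 44
f 46 50 45
f 49 47 45
f 45 50 49
f 49 48 47
f 50 48 49
f 52 51 54
f 52 54 53
f 54 51 55
f 54 55 53
f 55 51 56
f 55 56 53
f 56 51 57
f 56 57 53
f 57 51 58
f 57 58 53
f 58 51 59
f 58 59 53
f 59 51 60
f 59 60 53
f 60 51 61
f 60 61 53
f 61 51 62
f 61 62 53
f 62 51 63
f 62 63 53
f 63 51 64
f 63 64 53
f 64 51 65
f 64 65 53
f 65 51 52
f 65 52 53



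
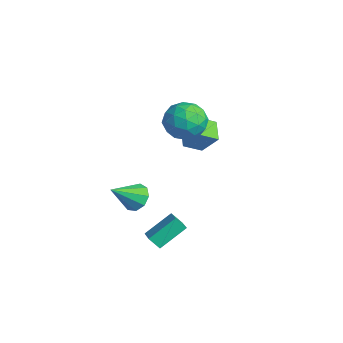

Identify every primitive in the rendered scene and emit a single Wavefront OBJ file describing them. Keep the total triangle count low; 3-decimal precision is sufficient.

v -1.967 1.79 0.93
v -2.043 0.76 1.501
v -1.221 2.378 2.091
v -1.298 1.348 2.662
v -0.842 1.412 0.398
v -0.919 0.382 0.969
v -0.097 2 1.559
v -0.173 0.97 2.13
v -2.207 -1.725 -3.29
v -1.499 -2.001 -3.79
v -1.933 -3.235 -2.07
v -1.307 -1.608 -3.347
v -1.536 -1.27 -2.878
v -2.079 -1.145 -2.601
v -2.683 -1.292 -2.647
v -3.063 -1.641 -2.993
v -3.044 -2.03 -3.479
v -2.632 -2.277 -3.876
v -2.022 -2.265 -3.999
v 2.901 -3.092 -2.532
v 2.798 -1.613 -1.494
v 1.89 -2.892 -2.917
v 1.787 -1.413 -1.879
v 3.233 -2.627 -3.161
v 3.13 -1.148 -2.123
v 2.222 -2.427 -3.546
v 2.119 -0.948 -2.508
v -1.348 0.565 3.257
v -0.394 1.323 3.026
v -0.066 -0.923 3.674
v 0.888 -0.165 3.443
v 0.178 0.021 4.443
v -0.615 0.94 4.185
v 0.155 -0.54 2.515
v -0.638 0.379 2.257
v 0.535 0.64 2.567
v 0.55 0.986 3.758
v -1.01 -0.586 2.942
v -0.995 -0.24 4.133
v -0.984 1.074 3.105
v 0.524 -0.674 3.595
v 0.106 -0.565 4.183
v 0.667 -0.12 4.047
v -1.113 0.849 3.786
v -0.552 1.295 3.65
v -0.216 0.529 4.483
v 0.092 -0.895 3.05
v 0.653 -0.449 2.914
v -1.127 0.52 2.653
v -0.566 0.965 2.517
v -0.244 -0.129 2.217
v 0.123 1.118 2.699
v 0.877 0.244 2.944
v 0.446 0.024 2.399
v -0.02 0.564 2.247
v 0.132 1.322 3.399
v 0.886 0.448 3.644
v 0.468 0.557 4.232
v 0.002 1.097 4.081
v 0.678 0.921 3.129
v -1.346 -0.048 3.056
v -0.592 -0.922 3.301
v -0.462 -0.697 2.619
v -0.928 -0.157 2.468
v -1.337 0.156 3.756
v -0.583 -0.718 4.001
v -0.44 -0.164 4.453
v -0.906 0.376 4.301
v -1.138 -0.521 3.571
f 2 4 1
f 5 2 1
f 1 4 3
f 3 5 1
f 2 8 4
f 6 2 5
f 6 8 2
f 4 8 3
f 7 5 3
f 3 8 7
f 7 6 5
f 8 6 7
f 10 9 12
f 10 12 11
f 12 9 13
f 12 13 11
f 13 9 14
f 13 14 11
f 14 9 15
f 14 15 11
f 15 9 16
f 15 16 11
f 16 9 17
f 16 17 11
f 17 9 18
f 17 18 11
f 18 9 19
f 18 19 11
f 19 9 10
f 19 10 11
f 21 23 20
f 24 21 20
f 20 23 22
f 22 24 20
f 21 27 23
f 25 21 24
f 25 27 21
f 23 27 22
f 26 24 22
f 22 27 26
f 26 25 24
f 27 25 26
f 28 65 44
f 65 39 68
f 44 68 33
f 65 68 44
f 28 44 40
f 44 33 45
f 40 45 29
f 44 45 40
f 28 40 49
f 40 29 50
f 49 50 35
f 40 50 49
f 28 49 61
f 49 35 64
f 61 64 38
f 49 64 61
f 28 61 65
f 61 38 69
f 65 69 39
f 61 69 65
f 29 45 56
f 45 33 59
f 56 59 37
f 45 59 56
f 33 68 46
f 68 39 67
f 46 67 32
f 68 67 46
f 39 69 66
f 69 38 62
f 66 62 30
f 69 62 66
f 38 64 63
f 64 35 51
f 63 51 34
f 64 51 63
f 35 50 55
f 50 29 52
f 55 52 36
f 50 52 55
f 31 57 43
f 57 37 58
f 43 58 32
f 57 58 43
f 31 43 41
f 43 32 42
f 41 42 30
f 43 42 41
f 31 41 48
f 41 30 47
f 48 47 34
f 41 47 48
f 31 48 53
f 48 34 54
f 53 54 36
f 48 54 53
f 31 53 57
f 53 36 60
f 57 60 37
f 53 60 57
f 32 58 46
f 58 37 59
f 46 59 33
f 58 59 46
f 30 42 66
f 42 32 67
f 66 67 39
f 42 67 66
f 34 47 63
f 47 30 62
f 63 62 38
f 47 62 63
f 36 54 55
f 54 34 51
f 55 51 35
f 54 51 55
f 37 60 56
f 60 36 52
f 56 52 29
f 60 52 56



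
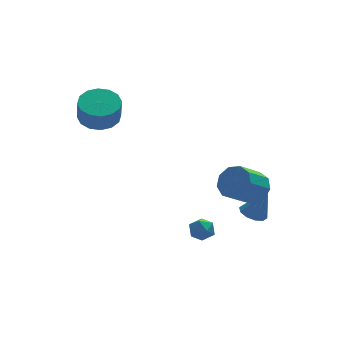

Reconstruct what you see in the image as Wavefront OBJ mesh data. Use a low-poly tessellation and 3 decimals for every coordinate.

v 2.161 -1.928 -2.776
v 2.678 -1.479 -2.919
v 2.779 -2.132 -1.184
v 2.344 -1.253 -2.761
v 1.941 -1.285 -2.609
v 1.621 -1.563 -2.52
v 1.508 -1.981 -2.529
v 1.644 -2.378 -2.633
v 1.978 -2.604 -2.791
v 2.381 -2.571 -2.944
v 2.701 -2.293 -3.032
v 2.814 -1.876 -3.023
v -0.21 -1.567 -2.837
v 0.17 -1.799 -3.342
v -0.95 -2.341 -3.038
v -0.57 -2.573 -3.543
v -0.363 -2.643 -2.906
v 0.094 -2.165 -2.782
v -0.874 -1.975 -3.598
v -0.417 -1.497 -3.474
v -0.241 -2.052 -3.812
v 0.075 -2.464 -3.385
v -0.855 -1.676 -2.995
v -0.539 -2.088 -2.568
v 1.821 -2.688 -0.486
v 2.265 -2.313 0.214
v 1.123 -2.776 1.186
v 0.679 -3.152 0.486
v 1.879 -1.897 -0.041
v 0.737 -2.36 0.931
v 1.466 -1.851 -0.505
v 0.324 -2.314 0.468
v 1.219 -2.197 -0.959
v 0.077 -2.66 0.013
v 1.254 -2.773 -1.193
v 0.112 -3.236 -0.22
v 1.554 -3.309 -1.096
v 0.412 -3.773 -0.123
v 1.98 -3.555 -0.713
v 0.837 -4.019 0.259
v 2.331 -3.396 -0.225
v 1.188 -3.859 0.748
v 2.443 -2.905 0.142
v 1.301 -3.368 1.114
v -3.656 2.655 2.261
v -2.693 2.913 2.423
v -2.781 2.503 3.601
v -3.744 2.245 3.439
v -2.97 3.338 2.55
v -3.058 2.928 3.728
v -3.431 3.58 2.6
v -3.519 3.17 3.777
v -3.952 3.573 2.559
v -4.04 3.164 3.736
v -4.394 3.321 2.438
v -4.482 2.912 3.615
v -4.638 2.891 2.27
v -4.726 2.481 3.447
v -4.619 2.397 2.099
v -4.707 1.987 3.277
v -4.342 1.972 1.972
v -4.43 1.562 3.15
v -3.881 1.73 1.923
v -3.969 1.32 3.1
v -3.36 1.736 1.964
v -3.448 1.327 3.141
v -2.918 1.988 2.085
v -3.006 1.579 3.262
v -2.674 2.419 2.253
v -2.762 2.009 3.43
f 2 1 4
f 2 4 3
f 4 1 5
f 4 5 3
f 5 1 6
f 5 6 3
f 6 1 7
f 6 7 3
f 7 1 8
f 7 8 3
f 8 1 9
f 8 9 3
f 9 1 10
f 9 10 3
f 10 1 11
f 10 11 3
f 11 1 12
f 11 12 3
f 12 1 2
f 12 2 3
f 13 24 18
f 13 18 14
f 13 14 20
f 13 20 23
f 13 23 24
f 14 18 22
f 18 24 17
f 24 23 15
f 23 20 19
f 20 14 21
f 16 22 17
f 16 17 15
f 16 15 19
f 16 19 21
f 16 21 22
f 17 22 18
f 15 17 24
f 19 15 23
f 21 19 20
f 22 21 14
f 26 25 29
f 26 29 27
f 27 29 30
f 27 30 28
f 29 25 31
f 29 31 30
f 30 31 32
f 30 32 28
f 31 25 33
f 31 33 32
f 32 33 34
f 32 34 28
f 33 25 35
f 33 35 34
f 34 35 36
f 34 36 28
f 35 25 37
f 35 37 36
f 36 37 38
f 36 38 28
f 37 25 39
f 37 39 38
f 38 39 40
f 38 40 28
f 39 25 41
f 39 41 40
f 40 41 42
f 40 42 28
f 41 25 43
f 41 43 42
f 42 43 44
f 42 44 28
f 43 25 26
f 43 26 44
f 44 26 27
f 44 27 28
f 46 45 49
f 46 49 47
f 47 49 50
f 47 50 48
f 49 45 51
f 49 51 50
f 50 51 52
f 50 52 48
f 51 45 53
f 51 53 52
f 52 53 54
f 52 54 48
f 53 45 55
f 53 55 54
f 54 55 56
f 54 56 48
f 55 45 57
f 55 57 56
f 56 57 58
f 56 58 48
f 57 45 59
f 57 59 58
f 58 59 60
f 58 60 48
f 59 45 61
f 59 61 60
f 60 61 62
f 60 62 48
f 61 45 63
f 61 63 62
f 62 63 64
f 62 64 48
f 63 45 65
f 63 65 64
f 64 65 66
f 64 66 48
f 65 45 67
f 65 67 66
f 66 67 68
f 66 68 48
f 67 45 69
f 67 69 68
f 68 69 70
f 68 70 48
f 69 45 46
f 69 46 70
f 70 46 47
f 70 47 48



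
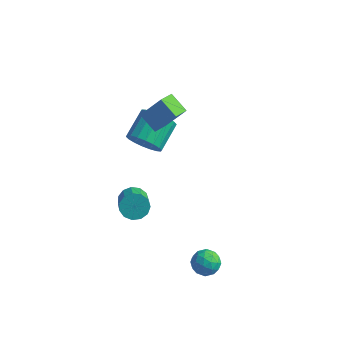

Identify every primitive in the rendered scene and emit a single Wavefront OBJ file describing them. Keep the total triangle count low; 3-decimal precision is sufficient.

v -2.57 1.939 -1.431
v -1.841 1.627 -0.821
v -1.841 3.148 -0.04
v -2.57 3.461 -0.649
v -1.616 1.802 -1.163
v -1.617 3.324 -0.382
v -1.58 2.005 -1.558
v -1.581 3.526 -0.777
v -1.74 2.195 -1.927
v -1.741 3.716 -1.146
v -2.064 2.334 -2.198
v -2.065 3.855 -1.417
v -2.489 2.395 -2.317
v -2.49 3.916 -1.536
v -2.929 2.365 -2.261
v -2.93 3.887 -1.48
v -3.299 2.252 -2.04
v -3.299 3.773 -1.259
v -3.523 2.076 -1.698
v -3.524 3.598 -0.917
v -3.559 1.874 -1.303
v -3.56 3.395 -0.522
v -3.399 1.684 -0.934
v -3.4 3.205 -0.153
v -3.075 1.545 -0.663
v -3.076 3.066 0.118
v -2.65 1.484 -0.544
v -2.651 3.005 0.237
v -2.21 1.513 -0.6
v -2.211 3.035 0.181
v -0.562 -2.57 -0.71
v 0.068 -2.183 -0.75
v 0.751 -3.203 0.129
v 0.122 -3.59 0.17
v -0.139 -2.037 -0.419
v 0.544 -3.056 0.46
v -0.48 -2.059 -0.181
v 0.203 -3.079 0.699
v -0.847 -2.244 -0.11
v -0.164 -3.264 0.77
v -1.123 -2.532 -0.23
v -0.44 -3.552 0.65
v -1.221 -2.833 -0.502
v -0.538 -3.852 0.378
v -1.11 -3.05 -0.84
v -0.427 -4.069 0.04
v -0.824 -3.115 -1.137
v -0.141 -4.134 -0.257
v -0.455 -3.006 -1.298
v 0.228 -4.026 -0.419
v -0.12 -2.76 -1.273
v 0.563 -3.779 -0.393
v 0.075 -2.453 -1.068
v 0.758 -3.473 -0.189
v -0.941 0.234 2.024
v -1.917 0.525 2.619
v -0.855 1.114 1.735
v -1.831 1.405 2.33
v 0.011 0.595 3.41
v -0.965 0.886 4.005
v 0.097 1.475 3.121
v -0.879 1.766 3.716
v 3.105 -2.631 -2.823
v 3.742 -2.373 -3.165
v 3.558 -3.787 -2.855
v 4.195 -3.529 -3.197
v 4.053 -3.35 -2.464
v 3.773 -2.635 -2.444
v 3.527 -3.525 -3.576
v 3.247 -2.81 -3.556
v 4.002 -2.925 -3.63
v 4.328 -2.817 -2.943
v 2.972 -3.343 -3.077
v 3.298 -3.235 -2.39
v 3.384 -2.4 -2.991
v 3.916 -3.76 -3.029
v 3.833 -3.654 -2.598
v 4.207 -3.502 -2.799
v 3.402 -2.555 -2.568
v 3.777 -2.403 -2.769
v 3.959 -2.977 -2.357
v 3.523 -3.757 -3.251
v 3.898 -3.605 -3.452
v 3.093 -2.658 -3.221
v 3.467 -2.506 -3.422
v 3.341 -3.183 -3.663
v 3.911 -2.573 -3.466
v 4.177 -3.253 -3.485
v 3.785 -3.25 -3.707
v 3.62 -2.83 -3.695
v 4.102 -2.509 -3.062
v 4.368 -3.189 -3.081
v 4.285 -3.084 -2.65
v 4.121 -2.664 -2.638
v 4.255 -2.834 -3.335
v 2.932 -2.971 -2.939
v 3.198 -3.651 -2.958
v 3.179 -3.496 -3.382
v 3.015 -3.076 -3.37
v 3.123 -2.907 -2.535
v 3.389 -3.587 -2.554
v 3.68 -3.33 -2.325
v 3.515 -2.91 -2.313
v 3.045 -3.326 -2.685
f 2 1 5
f 2 5 3
f 3 5 6
f 3 6 4
f 5 1 7
f 5 7 6
f 6 7 8
f 6 8 4
f 7 1 9
f 7 9 8
f 8 9 10
f 8 10 4
f 9 1 11
f 9 11 10
f 10 11 12
f 10 12 4
f 11 1 13
f 11 13 12
f 12 13 14
f 12 14 4
f 13 1 15
f 13 15 14
f 14 15 16
f 14 16 4
f 15 1 17
f 15 17 16
f 16 17 18
f 16 18 4
f 17 1 19
f 17 19 18
f 18 19 20
f 18 20 4
f 19 1 21
f 19 21 20
f 20 21 22
f 20 22 4
f 21 1 23
f 21 23 22
f 22 23 24
f 22 24 4
f 23 1 25
f 23 25 24
f 24 25 26
f 24 26 4
f 25 1 27
f 25 27 26
f 26 27 28
f 26 28 4
f 27 1 29
f 27 29 28
f 28 29 30
f 28 30 4
f 29 1 2
f 29 2 30
f 30 2 3
f 30 3 4
f 32 31 35
f 32 35 33
f 33 35 36
f 33 36 34
f 35 31 37
f 35 37 36
f 36 37 38
f 36 38 34
f 37 31 39
f 37 39 38
f 38 39 40
f 38 40 34
f 39 31 41
f 39 41 40
f 40 41 42
f 40 42 34
f 41 31 43
f 41 43 42
f 42 43 44
f 42 44 34
f 43 31 45
f 43 45 44
f 44 45 46
f 44 46 34
f 45 31 47
f 45 47 46
f 46 47 48
f 46 48 34
f 47 31 49
f 47 49 48
f 48 49 50
f 48 50 34
f 49 31 51
f 49 51 50
f 50 51 52
f 50 52 34
f 51 31 53
f 51 53 52
f 52 53 54
f 52 54 34
f 53 31 32
f 53 32 54
f 54 32 33
f 54 33 34
f 56 58 55
f 59 56 55
f 55 58 57
f 57 59 55
f 56 62 58
f 60 56 59
f 60 62 56
f 58 62 57
f 61 59 57
f 57 62 61
f 61 60 59
f 62 60 61
f 63 100 79
f 100 74 103
f 79 103 68
f 100 103 79
f 63 79 75
f 79 68 80
f 75 80 64
f 79 80 75
f 63 75 84
f 75 64 85
f 84 85 70
f 75 85 84
f 63 84 96
f 84 70 99
f 96 99 73
f 84 99 96
f 63 96 100
f 96 73 104
f 100 104 74
f 96 104 100
f 64 80 91
f 80 68 94
f 91 94 72
f 80 94 91
f 68 103 81
f 103 74 102
f 81 102 67
f 103 102 81
f 74 104 101
f 104 73 97
f 101 97 65
f 104 97 101
f 73 99 98
f 99 70 86
f 98 86 69
f 99 86 98
f 70 85 90
f 85 64 87
f 90 87 71
f 85 87 90
f 66 92 78
f 92 72 93
f 78 93 67
f 92 93 78
f 66 78 76
f 78 67 77
f 76 77 65
f 78 77 76
f 66 76 83
f 76 65 82
f 83 82 69
f 76 82 83
f 66 83 88
f 83 69 89
f 88 89 71
f 83 89 88
f 66 88 92
f 88 71 95
f 92 95 72
f 88 95 92
f 67 93 81
f 93 72 94
f 81 94 68
f 93 94 81
f 65 77 101
f 77 67 102
f 101 102 74
f 77 102 101
f 69 82 98
f 82 65 97
f 98 97 73
f 82 97 98
f 71 89 90
f 89 69 86
f 90 86 70
f 89 86 90
f 72 95 91
f 95 71 87
f 91 87 64
f 95 87 91



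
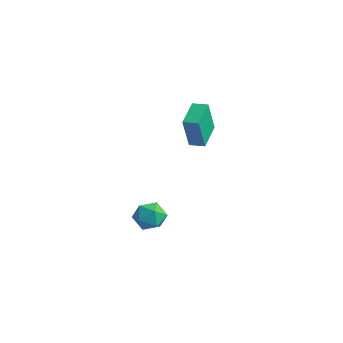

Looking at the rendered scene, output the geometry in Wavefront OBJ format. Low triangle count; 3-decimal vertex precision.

v -3.651 -1.839 -2.712
v -2.778 -2.069 -2.396
v -4.062 -3.331 -2.664
v -3.189 -3.561 -2.348
v -3.787 -3.071 -1.785
v -3.533 -2.149 -1.814
v -3.307 -3.251 -3.246
v -3.053 -2.329 -3.275
v -2.565 -2.942 -2.726
v -2.862 -2.831 -1.823
v -3.978 -2.569 -3.237
v -4.275 -2.458 -2.334
v -3.088 0.217 3.091
v -2.978 -0.305 4.978
v -2.379 0.641 3.168
v -2.269 0.12 5.054
v -2.231 -1.14 2.666
v -2.121 -1.661 4.552
v -1.522 -0.715 2.742
v -1.412 -1.237 4.629
f 1 12 6
f 1 6 2
f 1 2 8
f 1 8 11
f 1 11 12
f 2 6 10
f 6 12 5
f 12 11 3
f 11 8 7
f 8 2 9
f 4 10 5
f 4 5 3
f 4 3 7
f 4 7 9
f 4 9 10
f 5 10 6
f 3 5 12
f 7 3 11
f 9 7 8
f 10 9 2
f 14 16 13
f 17 14 13
f 13 16 15
f 15 17 13
f 14 20 16
f 18 14 17
f 18 20 14
f 16 20 15
f 19 17 15
f 15 20 19
f 19 18 17
f 20 18 19



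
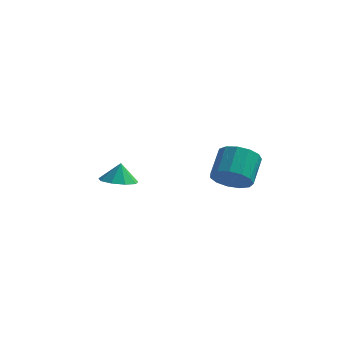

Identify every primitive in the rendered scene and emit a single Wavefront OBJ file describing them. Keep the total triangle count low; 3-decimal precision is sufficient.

v 3.503 -1.05 -0.177
v 4.25 -0.61 -0.769
v 4.264 0.73 0.245
v 3.517 0.29 0.837
v 3.733 -0.434 -0.995
v 3.747 0.906 0.018
v 3.143 -0.453 -0.961
v 3.157 0.887 0.052
v 2.667 -0.661 -0.679
v 2.681 0.678 0.335
v 2.456 -0.994 -0.237
v 2.47 0.346 0.777
v 2.578 -1.344 0.224
v 2.592 -0.004 1.238
v 2.994 -1.6 0.558
v 3.008 -0.261 1.572
v 3.571 -1.682 0.659
v 3.585 -0.343 1.672
v 4.127 -1.564 0.494
v 4.141 -0.224 1.507
v 4.484 -1.282 0.116
v 4.498 0.058 1.13
v 4.53 -0.926 -0.354
v 4.544 0.414 0.659
v -2.4 -0.137 -1.59
v -1.551 0.305 -1.745
v -2.36 0.157 -0.53
v -2.05 0.731 -1.844
v -2.713 0.751 -1.824
v -3.23 0.355 -1.694
v -3.358 -0.271 -1.516
v -3.039 -0.834 -1.371
v -2.42 -1.071 -1.329
v -1.793 -0.871 -1.409
v -1.449 -0.328 -1.573
f 2 1 5
f 2 5 3
f 3 5 6
f 3 6 4
f 5 1 7
f 5 7 6
f 6 7 8
f 6 8 4
f 7 1 9
f 7 9 8
f 8 9 10
f 8 10 4
f 9 1 11
f 9 11 10
f 10 11 12
f 10 12 4
f 11 1 13
f 11 13 12
f 12 13 14
f 12 14 4
f 13 1 15
f 13 15 14
f 14 15 16
f 14 16 4
f 15 1 17
f 15 17 16
f 16 17 18
f 16 18 4
f 17 1 19
f 17 19 18
f 18 19 20
f 18 20 4
f 19 1 21
f 19 21 20
f 20 21 22
f 20 22 4
f 21 1 23
f 21 23 22
f 22 23 24
f 22 24 4
f 23 1 2
f 23 2 24
f 24 2 3
f 24 3 4
f 26 25 28
f 26 28 27
f 28 25 29
f 28 29 27
f 29 25 30
f 29 30 27
f 30 25 31
f 30 31 27
f 31 25 32
f 31 32 27
f 32 25 33
f 32 33 27
f 33 25 34
f 33 34 27
f 34 25 35
f 34 35 27
f 35 25 26
f 35 26 27



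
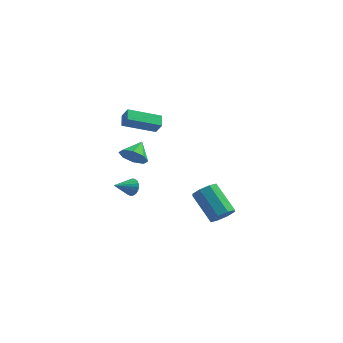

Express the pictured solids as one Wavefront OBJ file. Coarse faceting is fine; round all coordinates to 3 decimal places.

v 4.099 -4.298 -0.787
v 4.61 -3.696 -0.754
v 3.351 -2.7 0.521
v 2.841 -3.302 0.487
v 4.207 -3.634 -1.201
v 2.948 -2.637 0.074
v 3.741 -3.96 -1.405
v 2.482 -2.964 -0.13
v 3.485 -4.485 -1.248
v 2.226 -3.489 0.027
v 3.589 -4.9 -0.821
v 2.33 -3.904 0.454
v 3.992 -4.963 -0.374
v 2.733 -3.966 0.901
v 4.458 -4.636 -0.17
v 3.199 -3.64 1.105
v 4.714 -4.111 -0.327
v 3.455 -3.115 0.948
v -3.503 2.814 1.169
v -3.066 2.543 1.907
v -3.693 3.559 1.554
v -3.256 3.288 2.293
v -1.684 3.672 0.407
v -1.247 3.401 1.146
v -1.874 4.417 0.793
v -1.437 4.146 1.531
v -2.777 2.653 -1.274
v -2.241 2.957 -1.97
v -2.543 3.767 -0.606
v -2.922 3.147 -2.048
v -3.519 3.048 -1.672
v -3.681 2.717 -1.063
v -3.314 2.349 -0.578
v -2.632 2.158 -0.5
v -2.036 2.258 -0.875
v -1.874 2.589 -1.484
v -1.579 -1.98 -0.818
v -1.169 -2.088 -0.393
v -2.381 -2.84 -0.262
v -1.3 -1.901 -0.293
v -1.479 -1.728 -0.283
v -1.676 -1.598 -0.366
v -1.856 -1.534 -0.527
v -1.988 -1.548 -0.738
v -2.049 -1.636 -0.963
v -2.029 -1.784 -1.163
v -1.932 -1.966 -1.303
v -1.773 -2.15 -1.36
v -1.581 -2.305 -1.323
v -1.389 -2.404 -1.198
v -1.229 -2.429 -1.008
v -1.131 -2.377 -0.785
v -1.109 -2.256 -0.567
f 2 1 5
f 2 5 3
f 3 5 6
f 3 6 4
f 5 1 7
f 5 7 6
f 6 7 8
f 6 8 4
f 7 1 9
f 7 9 8
f 8 9 10
f 8 10 4
f 9 1 11
f 9 11 10
f 10 11 12
f 10 12 4
f 11 1 13
f 11 13 12
f 12 13 14
f 12 14 4
f 13 1 15
f 13 15 14
f 14 15 16
f 14 16 4
f 15 1 17
f 15 17 16
f 16 17 18
f 16 18 4
f 17 1 2
f 17 2 18
f 18 2 3
f 18 3 4
f 20 22 19
f 23 20 19
f 19 22 21
f 21 23 19
f 20 26 22
f 24 20 23
f 24 26 20
f 22 26 21
f 25 23 21
f 21 26 25
f 25 24 23
f 26 24 25
f 28 27 30
f 28 30 29
f 30 27 31
f 30 31 29
f 31 27 32
f 31 32 29
f 32 27 33
f 32 33 29
f 33 27 34
f 33 34 29
f 34 27 35
f 34 35 29
f 35 27 36
f 35 36 29
f 36 27 28
f 36 28 29
f 38 37 40
f 38 40 39
f 40 37 41
f 40 41 39
f 41 37 42
f 41 42 39
f 42 37 43
f 42 43 39
f 43 37 44
f 43 44 39
f 44 37 45
f 44 45 39
f 45 37 46
f 45 46 39
f 46 37 47
f 46 47 39
f 47 37 48
f 47 48 39
f 48 37 49
f 48 49 39
f 49 37 50
f 49 50 39
f 50 37 51
f 50 51 39
f 51 37 52
f 51 52 39
f 52 37 53
f 52 53 39
f 53 37 38
f 53 38 39



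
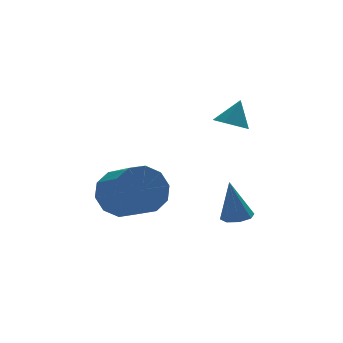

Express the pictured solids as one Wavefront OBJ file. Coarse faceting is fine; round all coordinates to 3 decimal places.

v 1.748 0.966 -3.632
v 2.259 1.217 -3.601
v 1.552 1.174 -2.088
v 1.937 1.501 -3.68
v 1.505 1.472 -3.731
v 1.215 1.146 -3.724
v 1.237 0.715 -3.663
v 1.558 0.43 -3.584
v 1.991 0.46 -3.533
v 2.281 0.786 -3.54
v -1.924 1.915 -2.201
v -1.609 2.399 -1.422
v -1.44 1.13 -0.701
v -1.756 0.645 -1.479
v -2.204 2.345 -1.378
v -2.035 1.076 -0.656
v -2.693 2.127 -1.648
v -2.524 0.857 -0.926
v -2.888 1.827 -2.129
v -2.719 0.558 -1.408
v -2.715 1.561 -2.638
v -2.546 0.292 -1.916
v -2.24 1.43 -2.979
v -2.071 0.161 -2.258
v -1.645 1.484 -3.024
v -1.476 0.215 -2.302
v -1.156 1.703 -2.754
v -0.987 0.433 -2.032
v -0.961 2.002 -2.272
v -0.792 0.733 -1.551
v -1.134 2.268 -1.764
v -0.965 0.999 -1.042
v 1.4 0.828 0.717
v 1.677 1.307 0.459
v 1.86 1.052 1.623
v 1.308 1.423 0.617
v 0.983 1.261 0.822
v 0.853 0.896 0.978
v 0.979 0.5 1.012
v 1.302 0.257 0.908
v 1.671 0.282 0.714
v 1.913 0.562 0.522
v 1.915 0.967 0.421
f 2 1 4
f 2 4 3
f 4 1 5
f 4 5 3
f 5 1 6
f 5 6 3
f 6 1 7
f 6 7 3
f 7 1 8
f 7 8 3
f 8 1 9
f 8 9 3
f 9 1 10
f 9 10 3
f 10 1 2
f 10 2 3
f 12 11 15
f 12 15 13
f 13 15 16
f 13 16 14
f 15 11 17
f 15 17 16
f 16 17 18
f 16 18 14
f 17 11 19
f 17 19 18
f 18 19 20
f 18 20 14
f 19 11 21
f 19 21 20
f 20 21 22
f 20 22 14
f 21 11 23
f 21 23 22
f 22 23 24
f 22 24 14
f 23 11 25
f 23 25 24
f 24 25 26
f 24 26 14
f 25 11 27
f 25 27 26
f 26 27 28
f 26 28 14
f 27 11 29
f 27 29 28
f 28 29 30
f 28 30 14
f 29 11 31
f 29 31 30
f 30 31 32
f 30 32 14
f 31 11 12
f 31 12 32
f 32 12 13
f 32 13 14
f 34 33 36
f 34 36 35
f 36 33 37
f 36 37 35
f 37 33 38
f 37 38 35
f 38 33 39
f 38 39 35
f 39 33 40
f 39 40 35
f 40 33 41
f 40 41 35
f 41 33 42
f 41 42 35
f 42 33 43
f 42 43 35
f 43 33 34
f 43 34 35



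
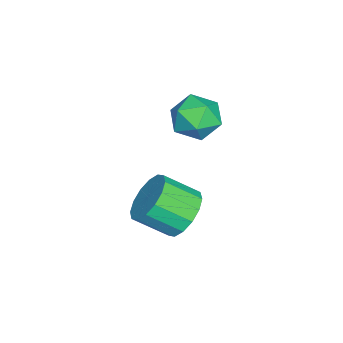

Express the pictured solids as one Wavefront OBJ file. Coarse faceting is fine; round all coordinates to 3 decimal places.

v -0.827 1.242 0.175
v -0.518 1.696 0.714
v -0.323 0.792 1.364
v -0.633 0.338 0.825
v -0.906 1.678 0.805
v -0.711 0.774 1.455
v -1.272 1.543 0.727
v -1.078 0.639 1.376
v -1.52 1.327 0.501
v -1.325 0.423 1.15
v -1.582 1.088 0.187
v -1.387 0.185 0.837
v -1.441 0.891 -0.129
v -1.247 -0.013 0.521
v -1.137 0.788 -0.364
v -0.942 -0.116 0.286
v -0.749 0.806 -0.455
v -0.554 -0.098 0.195
v -0.382 0.941 -0.376
v -0.188 0.037 0.273
v -0.135 1.157 -0.15
v 0.06 0.253 0.499
v -0.073 1.395 0.163
v 0.122 0.492 0.813
v -0.213 1.593 0.479
v -0.019 0.689 1.129
v -1.743 1.586 3.746
v -1.222 1.455 3.228
v -2.578 1.085 3.032
v -2.057 0.954 2.514
v -2.047 0.576 3.157
v -1.53 0.885 3.598
v -2.27 1.655 2.662
v -1.753 1.964 3.103
v -1.548 1.498 2.557
v -1.409 0.831 2.864
v -2.391 1.709 3.396
v -2.252 1.042 3.703
f 2 1 5
f 2 5 3
f 3 5 6
f 3 6 4
f 5 1 7
f 5 7 6
f 6 7 8
f 6 8 4
f 7 1 9
f 7 9 8
f 8 9 10
f 8 10 4
f 9 1 11
f 9 11 10
f 10 11 12
f 10 12 4
f 11 1 13
f 11 13 12
f 12 13 14
f 12 14 4
f 13 1 15
f 13 15 14
f 14 15 16
f 14 16 4
f 15 1 17
f 15 17 16
f 16 17 18
f 16 18 4
f 17 1 19
f 17 19 18
f 18 19 20
f 18 20 4
f 19 1 21
f 19 21 20
f 20 21 22
f 20 22 4
f 21 1 23
f 21 23 22
f 22 23 24
f 22 24 4
f 23 1 25
f 23 25 24
f 24 25 26
f 24 26 4
f 25 1 2
f 25 2 26
f 26 2 3
f 26 3 4
f 27 38 32
f 27 32 28
f 27 28 34
f 27 34 37
f 27 37 38
f 28 32 36
f 32 38 31
f 38 37 29
f 37 34 33
f 34 28 35
f 30 36 31
f 30 31 29
f 30 29 33
f 30 33 35
f 30 35 36
f 31 36 32
f 29 31 38
f 33 29 37
f 35 33 34
f 36 35 28



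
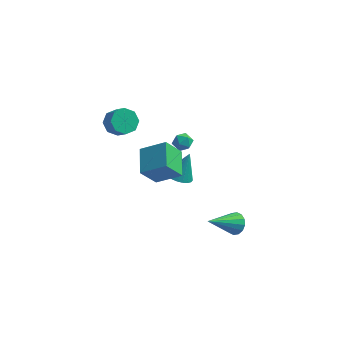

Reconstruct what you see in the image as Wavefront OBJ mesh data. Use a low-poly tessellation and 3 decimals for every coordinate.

v -1.061 0.072 -0.251
v -1.779 -0.61 1.057
v -1.56 1.684 0.316
v -2.277 1.002 1.624
v 0.417 0.218 0.636
v -0.3 -0.464 1.944
v -0.081 1.83 1.203
v -0.799 1.148 2.511
v -4.053 2.401 2.352
v -3.374 2.901 2.099
v -2.729 2.398 2.834
v -3.407 1.899 3.088
v -3.727 3.181 2.6
v -3.082 2.678 3.335
v -4.271 3.004 2.956
v -3.626 2.501 3.691
v -4.687 2.474 2.958
v -4.042 1.971 3.694
v -4.731 1.902 2.606
v -4.086 1.399 3.341
v -4.378 1.622 2.105
v -3.733 1.119 2.84
v -3.834 1.799 1.749
v -3.189 1.296 2.484
v -3.418 2.329 1.746
v -2.773 1.826 2.482
v -1.121 4.251 0.128
v -0.568 4.4 0.482
v -0.632 3.36 -0.262
v -0.079 3.509 0.092
v -0.641 3.316 0.409
v -0.943 3.866 0.65
v -0.257 3.894 -0.43
v -0.559 4.444 -0.189
v -0.035 4.178 0.138
v -0.272 3.821 0.656
v -0.928 3.939 -0.436
v -1.165 3.582 0.082
v -0.342 2.204 -1.474
v 0.315 1.68 -1.464
v 0.122 2.816 0.154
v 0.447 1.946 -1.602
v 0.46 2.251 -1.72
v 0.35 2.549 -1.801
v 0.135 2.795 -1.832
v -0.153 2.95 -1.809
v -0.469 2.992 -1.734
v -0.766 2.914 -1.62
v -0.999 2.727 -1.484
v -1.131 2.461 -1.346
v -1.143 2.156 -1.227
v -1.034 1.858 -1.146
v -0.819 1.612 -1.115
v -0.531 1.457 -1.139
v -0.215 1.415 -1.213
v 0.082 1.494 -1.327
v 4.012 -1.864 -0.767
v 4.351 -2.436 -1.068
v 2.808 -3.216 0.447
v 4.558 -2.348 -0.764
v 4.619 -2.13 -0.462
v 4.517 -1.84 -0.241
v 4.279 -1.557 -0.161
v 3.97 -1.357 -0.244
v 3.672 -1.292 -0.467
v 3.465 -1.38 -0.771
v 3.404 -1.598 -1.073
v 3.507 -1.887 -1.294
v 3.744 -2.17 -1.374
v 4.053 -2.371 -1.291
f 2 4 1
f 5 2 1
f 1 4 3
f 3 5 1
f 2 8 4
f 6 2 5
f 6 8 2
f 4 8 3
f 7 5 3
f 3 8 7
f 7 6 5
f 8 6 7
f 10 9 13
f 10 13 11
f 11 13 14
f 11 14 12
f 13 9 15
f 13 15 14
f 14 15 16
f 14 16 12
f 15 9 17
f 15 17 16
f 16 17 18
f 16 18 12
f 17 9 19
f 17 19 18
f 18 19 20
f 18 20 12
f 19 9 21
f 19 21 20
f 20 21 22
f 20 22 12
f 21 9 23
f 21 23 22
f 22 23 24
f 22 24 12
f 23 9 25
f 23 25 24
f 24 25 26
f 24 26 12
f 25 9 10
f 25 10 26
f 26 10 11
f 26 11 12
f 27 38 32
f 27 32 28
f 27 28 34
f 27 34 37
f 27 37 38
f 28 32 36
f 32 38 31
f 38 37 29
f 37 34 33
f 34 28 35
f 30 36 31
f 30 31 29
f 30 29 33
f 30 33 35
f 30 35 36
f 31 36 32
f 29 31 38
f 33 29 37
f 35 33 34
f 36 35 28
f 40 39 42
f 40 42 41
f 42 39 43
f 42 43 41
f 43 39 44
f 43 44 41
f 44 39 45
f 44 45 41
f 45 39 46
f 45 46 41
f 46 39 47
f 46 47 41
f 47 39 48
f 47 48 41
f 48 39 49
f 48 49 41
f 49 39 50
f 49 50 41
f 50 39 51
f 50 51 41
f 51 39 52
f 51 52 41
f 52 39 53
f 52 53 41
f 53 39 54
f 53 54 41
f 54 39 55
f 54 55 41
f 55 39 56
f 55 56 41
f 56 39 40
f 56 40 41
f 58 57 60
f 58 60 59
f 60 57 61
f 60 61 59
f 61 57 62
f 61 62 59
f 62 57 63
f 62 63 59
f 63 57 64
f 63 64 59
f 64 57 65
f 64 65 59
f 65 57 66
f 65 66 59
f 66 57 67
f 66 67 59
f 67 57 68
f 67 68 59
f 68 57 69
f 68 69 59
f 69 57 70
f 69 70 59
f 70 57 58
f 70 58 59



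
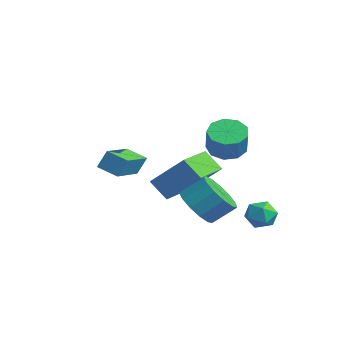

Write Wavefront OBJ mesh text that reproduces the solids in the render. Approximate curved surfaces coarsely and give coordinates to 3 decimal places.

v -2.403 3.701 -1.47
v -3.143 3.336 -0.64
v -1.255 4.621 -0.043
v -1.994 4.256 0.787
v -1.306 1.984 -1.247
v -2.045 1.619 -0.417
v -0.157 2.904 0.18
v -0.897 2.539 1.01
v 1.202 1.835 -0.708
v 2.143 1.42 -0.769
v 2.579 2.291 0.047
v 1.638 2.705 0.108
v 2.115 1.824 -1.184
v 2.551 2.694 -0.369
v 1.797 2.231 -1.449
v 2.233 3.102 -0.634
v 1.29 2.513 -1.478
v 1.726 3.383 -0.663
v 0.756 2.579 -1.263
v 1.192 3.449 -0.447
v 0.362 2.409 -0.871
v 0.799 3.279 -0.056
v 0.236 2.056 -0.428
v 0.672 2.927 0.388
v 0.416 1.634 -0.073
v 0.852 2.504 0.742
v 0.846 1.275 0.08
v 1.282 2.145 0.896
v 1.389 1.094 -0.017
v 1.825 1.964 0.799
v 1.872 1.148 -0.333
v 2.308 2.018 0.482
v 2.713 4.523 -1.003
v 3.177 4.183 -1.478
v 2.543 3.477 -0.422
v 3.007 3.137 -0.897
v 3.273 3.633 -0.407
v 3.378 4.279 -0.766
v 2.342 3.381 -1.134
v 2.447 4.027 -1.493
v 2.948 3.477 -1.56
v 3.523 3.633 -1.11
v 2.197 4.027 -0.79
v 2.772 4.183 -0.34
v -0.677 -1.564 1.568
v -0.559 -1.179 2.384
v -1.787 -0.048 1.013
v -1.669 0.338 1.829
v 0.129 -1.098 1.231
v 0.247 -0.712 2.047
v -0.981 0.419 0.676
v -0.863 0.804 1.492
v 1.576 3.023 2.492
v 2.179 3.572 2.339
v 2.748 3.246 3.415
v 2.144 2.697 3.568
v 1.762 3.819 2.635
v 2.331 3.493 3.711
v 1.258 3.694 2.863
v 1.826 3.368 3.939
v 0.902 3.255 2.918
v 1.471 2.929 3.994
v 0.862 2.707 2.774
v 1.43 2.381 3.85
v 1.155 2.307 2.497
v 1.724 1.981 3.573
v 1.646 2.243 2.218
v 2.214 1.916 3.295
v 2.103 2.543 2.068
v 2.672 2.217 3.144
v 2.314 3.068 2.115
v 2.883 2.742 3.191
f 2 4 1
f 5 2 1
f 1 4 3
f 3 5 1
f 2 8 4
f 6 2 5
f 6 8 2
f 4 8 3
f 7 5 3
f 3 8 7
f 7 6 5
f 8 6 7
f 10 9 13
f 10 13 11
f 11 13 14
f 11 14 12
f 13 9 15
f 13 15 14
f 14 15 16
f 14 16 12
f 15 9 17
f 15 17 16
f 16 17 18
f 16 18 12
f 17 9 19
f 17 19 18
f 18 19 20
f 18 20 12
f 19 9 21
f 19 21 20
f 20 21 22
f 20 22 12
f 21 9 23
f 21 23 22
f 22 23 24
f 22 24 12
f 23 9 25
f 23 25 24
f 24 25 26
f 24 26 12
f 25 9 27
f 25 27 26
f 26 27 28
f 26 28 12
f 27 9 29
f 27 29 28
f 28 29 30
f 28 30 12
f 29 9 31
f 29 31 30
f 30 31 32
f 30 32 12
f 31 9 10
f 31 10 32
f 32 10 11
f 32 11 12
f 33 44 38
f 33 38 34
f 33 34 40
f 33 40 43
f 33 43 44
f 34 38 42
f 38 44 37
f 44 43 35
f 43 40 39
f 40 34 41
f 36 42 37
f 36 37 35
f 36 35 39
f 36 39 41
f 36 41 42
f 37 42 38
f 35 37 44
f 39 35 43
f 41 39 40
f 42 41 34
f 46 48 45
f 49 46 45
f 45 48 47
f 47 49 45
f 46 52 48
f 50 46 49
f 50 52 46
f 48 52 47
f 51 49 47
f 47 52 51
f 51 50 49
f 52 50 51
f 54 53 57
f 54 57 55
f 55 57 58
f 55 58 56
f 57 53 59
f 57 59 58
f 58 59 60
f 58 60 56
f 59 53 61
f 59 61 60
f 60 61 62
f 60 62 56
f 61 53 63
f 61 63 62
f 62 63 64
f 62 64 56
f 63 53 65
f 63 65 64
f 64 65 66
f 64 66 56
f 65 53 67
f 65 67 66
f 66 67 68
f 66 68 56
f 67 53 69
f 67 69 68
f 68 69 70
f 68 70 56
f 69 53 71
f 69 71 70
f 70 71 72
f 70 72 56
f 71 53 54
f 71 54 72
f 72 54 55
f 72 55 56

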